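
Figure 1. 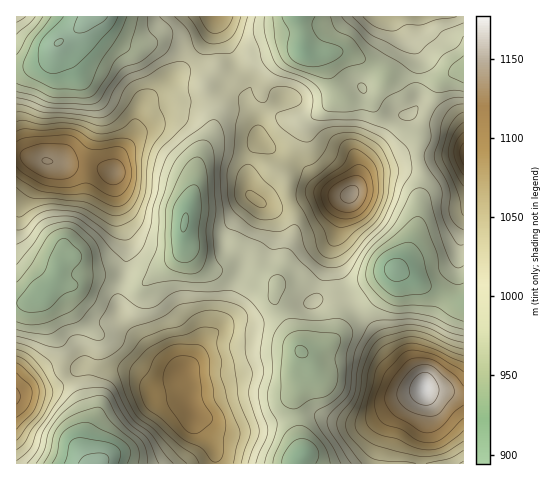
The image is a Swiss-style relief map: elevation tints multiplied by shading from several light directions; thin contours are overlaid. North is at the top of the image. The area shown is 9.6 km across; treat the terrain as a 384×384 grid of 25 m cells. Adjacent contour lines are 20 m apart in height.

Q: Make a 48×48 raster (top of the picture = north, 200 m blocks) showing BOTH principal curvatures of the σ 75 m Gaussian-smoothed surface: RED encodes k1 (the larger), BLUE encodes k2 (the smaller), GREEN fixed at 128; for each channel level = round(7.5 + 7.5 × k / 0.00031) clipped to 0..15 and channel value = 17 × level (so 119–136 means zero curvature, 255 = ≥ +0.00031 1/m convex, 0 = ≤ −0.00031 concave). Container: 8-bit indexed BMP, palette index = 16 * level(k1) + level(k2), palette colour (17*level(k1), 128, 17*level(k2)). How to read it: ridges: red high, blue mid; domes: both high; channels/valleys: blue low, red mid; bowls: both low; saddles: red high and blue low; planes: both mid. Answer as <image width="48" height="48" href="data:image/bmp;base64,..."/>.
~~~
<image width="48" height="48" href="data:image/bmp;base64,Qk02DQAAAAAAADYEAAAoAAAAMAAAADAAAAABAAgAAAAAAAAJAAATCwAAEwsAAAABAAAAAAAAAIAAABGAAAAigAAAM4AAAESAAABVgAAAZoAAAHeAAACIgAAAmYAAAKqAAAC7gAAAzIAAAN2AAADugAAA/4AAAACAEQARgBEAIoARADOAEQBEgBEAVYARAGaAEQB3gBEAiIARAJmAEQCqgBEAu4ARAMyAEQDdgBEA7oARAP+AEQAAgCIAEYAiACKAIgAzgCIARIAiAFWAIgBmgCIAd4AiAIiAIgCZgCIAqoAiALuAIgDMgCIA3YAiAO6AIgD/gCIAAIAzABGAMwAigDMAM4AzAESAMwBVgDMAZoAzAHeAMwCIgDMAmYAzAKqAMwC7gDMAzIAzAN2AMwDugDMA/4AzAACARAARgEQAIoBEADOARABEgEQAVYBEAGaARAB3gEQAiIBEAJmARACqgEQAu4BEAMyARADdgEQA7oBEAP+ARAAAgFUAEYBVACKAVQAzgFUARIBVAFWAVQBmgFUAd4BVAIiAVQCZgFUAqoBVALuAVQDMgFUA3YBVAO6AVQD/gFUAAIBmABGAZgAigGYAM4BmAESAZgBVgGYAZoBmAHeAZgCIgGYAmYBmAKqAZgC7gGYAzIBmAN2AZgDugGYA/4BmAACAdwARgHcAIoB3ADOAdwBEgHcAVYB3AGaAdwB3gHcAiIB3AJmAdwCqgHcAu4B3AMyAdwDdgHcA7oB3AP+AdwAAgIgAEYCIACKAiAAzgIgARICIAFWAiABmgIgAd4CIAIiAiACZgIgAqoCIALuAiADMgIgA3YCIAO6AiAD/gIgAAICZABGAmQAigJkAM4CZAESAmQBVgJkAZoCZAHeAmQCIgJkAmYCZAKqAmQC7gJkAzICZAN2AmQDugJkA/4CZAACAqgARgKoAIoCqADOAqgBEgKoAVYCqAGaAqgB3gKoAiICqAJmAqgCqgKoAu4CqAMyAqgDdgKoA7oCqAP+AqgAAgLsAEYC7ACKAuwAzgLsARIC7AFWAuwBmgLsAd4C7AIiAuwCZgLsAqoC7ALuAuwDMgLsA3YC7AO6AuwD/gLsAAIDMABGAzAAigMwAM4DMAESAzABVgMwAZoDMAHeAzACIgMwAmYDMAKqAzAC7gMwAzIDMAN2AzADugMwA/4DMAACA3QARgN0AIoDdADOA3QBEgN0AVYDdAGaA3QB3gN0AiIDdAJmA3QCqgN0Au4DdAMyA3QDdgN0A7oDdAP+A3QAAgO4AEYDuACKA7gAzgO4ARIDuAFWA7gBmgO4Ad4DuAIiA7gCZgO4AqoDuALuA7gDMgO4A3YDuAO6A7gD/gO4AAID/ABGA/wAigP8AM4D/AESA/wBVgP8AZoD/AHeA/wCIgP8AmYD/AKqA/wC7gP8AzID/AN2A/wDugP8A/4D/AKjIp6O0pnNTYjBQg4SDxMSWmJWU5/nayZd1hHNBMEBSkpGkp6jYt4WThJXGpqXFp7bZ2sWig4Jzc0JAUFBho7WVpZSi9fnIxqZ2hnZkUiAQUHKFpqfHpoaXtra4ysmmhdbGtnVBQWKVlYVjUmFggrSVp9n15banyMi3uKeDcnFgZIaXqLiop5d2hLfL3Muop8aikGEwQWOEprWio5V0g7a46fvZpqa3ydro6NWykqGhxdfn6trJuKd1dLjby8q4udXGt4RgYnNylKSxs9e51ubXyNnKyenXpqiopsPj8+LT9fb3+PjnyMi2pramtsiYptnc27aBgYSEgXChpcnt+ua3uNnq6MmndpeXdXOkw+P29fTm1tT217e3qKal1siGltvsyeXDooN2UkBymLj7+8enuNnXlISVhpaWZUNTYoO2pIKFk7L3+djIt8fq+aiWx/j86fT045OFY1CAt9n5ypaWprbWloWHhpSUZFR0c3OTYjAxQGLG6eno5/r+69fo9rb9+sLQ8dS2xbHAxejpqKanpbXXuJaGlqamhoSTg3V1ZEIwQXTFtae5x+r+/Pf51qfYtoBgs9jW9fXi1diohafJycnXlWRlhrjZuaaCcnZ2dGRQcafKycenp8n9/dfHtsqnoaCStdrI1eXk5smnhqi62+zqpoanppeouKdzgYaFhYaBgaS56reGqOb6/Mi118jFosS0pam6tZSVlpe3yMi6ysroyKeXhYWllZaFcWR1hqayo6Sm6KeV2fjm2bikpqfGpJOShaa4hWNUY3Smt7jLuqfWxpSDU4W3hoZ1MTJzg3JhlKam2snF6em2tpZ0hYelo5KkucmVYlJkhaW2lZSmprTW1dW3hITIl3WDUVN0g2FQcJGi1sm2yNm4p4Z0dnRzk5SnycbDpIaWtMWnh5aDYoTHt9j7tnSnt6S0k3V1hoZycaHA0rWluMmpt4VTdGJSZGWGhHO118e4tZKEdZaVZZa5qbrp5rbIx8TTw7Wot6aUpNXT08OjprWUspFhcmJjY1OFhXSXpqbZyZV0Y2SnqLaourm42Nm4hJKjxej72baltubEw7Nyc6KCoaJycnJzdGOFloOFpZfoyIWFhYSnuaemqKinp6WTYmOEp8nb2La3yNjWxYRSZJWEo7OikpNydHSEg0FTp7jWw2JSdpW2yLiWdYSzo4KThnN0hpampoaGxtbGlmRSZINxkbGyxLZzc4N1lmNhlKXU9ZRhgqTFx5aDgnKjxJWGllNDlZWEo5KS0dGSU0JSY3FgkqS26LiFpZNzl6WThZS2+LiFk8KydGKAsYKDtaaGlHRzloVysbO089KAQSEyY3N0qLjJ+beWlYNzhXNxpbe2xcWFpMKAMUFxw9SEpqiWp6iUdYODxtjX5sRiMSAxU2WFhqbX98eVhHKDhkExlMW0tNamt9VwUFNQovfIppiWlqdlY5S22vrY58VjMkJhcoR1ZIXn+Oa3hWFRYnBCg8PFx9inuNiRcHJghPjYdYNyc6SFkqWnuPn66deFY4KSkoN1c4fY9vXWdVIgEFF0dLTm1ca2tcZyYICRp/jVc4KThKWmkXJ1hdb25dS1hZKSkoKDg5bF4/nHY4FiIEGFlsb2tbXXx7hzYGCSp/jllJS2pra2cWCElLLh4dO2t8SykoFxcpXG6PrlcnKTYmGUp8fm1tXltZdzYGBxdcX0s4TI2ujHoXCEtNXm9/np2LSRkoFxgabb7fXzsmKDhqOzpqjo+Oa1hHNSUGBgZJXU1bj5/PnEsJBztvv9/v7ruZWBgYCBobXK2MTT46SWydWzlqn5+em4l4Z0cWBgdJe47P356rmRsMLU9/39/v792saigWBxgnOk07OTxcjI6daypbr5+PjHtaWkk4BwgZeo6frYl5aBgMT29vz7/f782rWScWFyYjFy48WGudrZ6sbBxNv9/Pqlc4R0k5KAgJfI5/jXdnRxUKLCs7fJ+fn456Sis7KRcWF01erp+vrp69XR5fn//+qUcoV1c4OAgKXa2efFcWFjhMORYICCwvT3+NbSxLOgkZOEx/36+/rp3MbB5djq+OWSY3SFVGJgcKK21uSygoW11ceUc3NRw/bp2baSk5Kg0uTU6/z5+urY2rfC1Mfp+PXEdGOFdmJgcJKEtta2uOnFpIZ0dHWG+PrJyLWRlJOgweT2/frH2djY69rDoqXI9/X0xJWXl3VwgIJ0p9nK2dimlYVzhLf3+vy4x8WShHRQUHLH+vjWtabJ7Ou2gmOTwuPm9+fGxse0oYKDprnb6ZeGhoWT1ff36dimlLGQcXNSYJHE9/fGg5W5utjWooGTxOe5t9e2xtjGo5KUtrbY2IRicWGRwcWmhbSjgLCyppeiobTE5vi3k6Onl5akoICEx/i2dKaXlqemhIOElaW1taGSg6PQoHBxcKCQYJTJ6cmUkKTH59qplXFjk4RxgICEpfbWhpeHhpinpZWElreVhLTYyerogUBQYJCSYpa4p9fIwdLn+ZWllDFAkXFAYKW4qMnqyJeFhaaVpKanpqiGZLfr+/z6w5FzdKbHo6SXZajatKHF1YCSk2JjglEwUpW5ysvZ5tW3p4VTU4eYh5eoteX4+/vn0sGzt9ralXKFhrTDYVCgoIGCc1N0hGNkc3GU2Mm21ej62qZ0hIWXl6fJ1+TU2MjDsbK2ycrIhEJjo6GwkHCQoZFxY1R1hoWVloS01IR0t8nY1rWlhWSFt7WlxbKggVBwgYWXqJaisWFikqXHuIRyobOBgpOVl5aFhpa3s2BQg6XDxKSjkmGSxIWV5bRxQCBggGFhgZCQooR2psfJuZV0tLiTcFBShoeFhYaXtYNhcHGkxqSx06SywoO3+IZyUEBzo2FgYHGilIao2MiXpra4ysWkYUBQkZWFlZaWt8alc3GUpIGy+NrYxKHFxnODlIGFp6aGU2O1ppbGx5eGh6iot7O2hoKBoYFzhISVtqbFx4VicWGW+uva2JKDlYWlxMG1uLbGk2S3ycjHdXOignGhoqfIp5OkpHJicUFjp6al1rRzhYW2+enp2YZzlYRycqHGxqSztJbY2bilcoLCgGCjpg=="/>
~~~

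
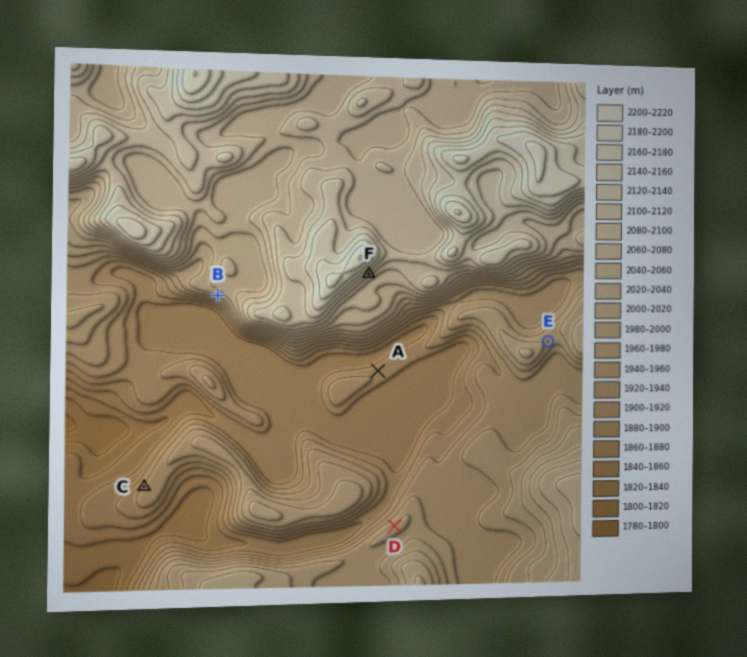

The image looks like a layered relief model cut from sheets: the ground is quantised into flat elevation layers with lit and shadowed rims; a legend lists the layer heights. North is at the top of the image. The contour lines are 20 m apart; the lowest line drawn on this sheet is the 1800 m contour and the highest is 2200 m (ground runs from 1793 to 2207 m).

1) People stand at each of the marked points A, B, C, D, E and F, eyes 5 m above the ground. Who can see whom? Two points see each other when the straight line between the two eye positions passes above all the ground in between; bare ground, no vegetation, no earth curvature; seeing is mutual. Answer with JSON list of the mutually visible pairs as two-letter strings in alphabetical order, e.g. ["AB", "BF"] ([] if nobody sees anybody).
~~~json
["AD", "BC", "BD", "DF", "EF"]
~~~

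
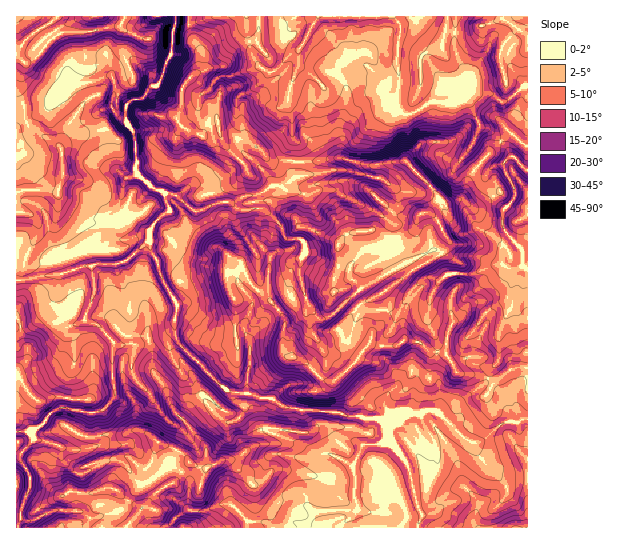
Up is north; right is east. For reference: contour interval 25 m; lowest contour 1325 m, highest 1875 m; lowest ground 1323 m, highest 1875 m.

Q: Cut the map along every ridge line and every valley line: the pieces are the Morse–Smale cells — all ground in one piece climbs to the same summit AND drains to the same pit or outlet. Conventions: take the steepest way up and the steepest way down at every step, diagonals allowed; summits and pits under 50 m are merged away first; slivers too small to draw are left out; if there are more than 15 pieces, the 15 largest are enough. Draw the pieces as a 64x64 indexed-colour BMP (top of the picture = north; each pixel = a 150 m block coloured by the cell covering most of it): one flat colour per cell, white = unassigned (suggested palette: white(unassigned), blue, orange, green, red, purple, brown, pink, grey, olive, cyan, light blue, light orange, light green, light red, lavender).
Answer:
<image width="64" height="64" href="data:image/bmp;base64,Qk12CAAAAAAAAHYAAAAoAAAAQAAAAEAAAAABAAQAAAAAAAAIAAATCwAAEwsAABAAAAAAAAAA////ALR3HwAOf/8ALKAsACgn1gC9Z5QAS1aMAMJ34wB/f38AIr28AM++FwDox64AeLv/AIrfmACWmP8A1bDFACIiIiIiIiIiIiIiIiIiIiIiIu7u7u7u7u53d3d3d3d3IiIiIiIiIiIiIiIiIiIiIiIiLu7u7u7u7ud3d3d3d3cCIiIiIiIiIiIiIiIiIiIiIiIiIiIu7u7ud3d3d3d3dwIiIiIiIiIiIiIiIiIiIiIiIiIiIu7u7u53d3d3d3d3ACIiIiIiIiIiIiIiIiIiIiIiIiIi7u7u7nd3d3d3d3cAIiIiIiIiIiIiIiIiIiIiIiIiIiLu7u7ud3d3d3d3dwAiIiIiIiIiIiIiIiIiIiIiIiIiIu7u7ud3d3d3d3d3AiIiIiIiIiIiIiIiIiIiIiIiIiIi7u7u53d3d3d3d3cCIiIiIiIiIiIiIkQiIiIiIiIiIiLu7u7nd3d3d3d3dyIiIiIiIiIiIiJERCIiIiIiIiIiIi7u7nd3d3d3d3d3IiIiIiIiIiIiRERCIiIiIiIiIiIiIi7nd3d3d3d3d3ciIiIiIiIiIiREREIiIiIiIiIiIiIiInd3d3d3ERd3dwACIiIiREREREREIiIiIiIiIiIiIiIid3d3d3EREXd3AAAiIiJEREREREIiIiIiIiIiIiIiIiJ3d3d3ERERERcAAAIiIEREREREQiIiIiIiIiIiIRERERERF3EREREREQAAAAAA3UREREREIiIiIiIhERERERERERERERERERERAN3d3d3dRERERERCIiIiEREREREREREREREREREREREN3d3d3d1ERERERERCEREREREREREREREREREREREREQ3d3d3d3UREREREREYRERERERERERERERERERERERER3d3d3d3dREREREREZmEREREREREREREREREREREREREN3d3d3d1EREREREZmYREREREREREREREREREREREREQ3d3d3d3UREREREZmZmERERERERERERERERERERERERDd3d3d3dREREREZmZmYREREREREREREREREREREREREN3d3d3d1EREREZmZmZhEREREREREREREREREREREREQ3d3d3d1ERERERmZmZhERERERERERERERERERERERERBN3d3d1ERERERGZmZmERERERERERERERERERERERERFETd1EREREREREZmZmYRERERERMREREREREREREREREURE3URERERERERmZmZhERERERMzERERERERERERERERRERERERERERERGZmZmERERERMzMxERERERERERERERFERERERERERERGZmZmYREREREzMzMxEREREREREREREUREREREREREREZmZmZhFmERETMzMzMRERERERERERERVVREREREREREZmZmZhEWYRERMzMzMzMRERERERERERFVVVVVRERERERmZmZmYWZmEREzMzMzMzMREREzMzEQAVVVVVVVVERERGZmZmZmZmYRETMzMzMzMzEREzMzMzAAVVVVVVVURERGZmZmZmZmZmERMzMzMzMzMzETMzMzMABVVVVVVVREREZmZmZmZmZmZmEzMzMzMzMzMzMzMzMwAFVVVVVVVVVURmZmZmZmZmZmwzM8wzMzzDMzMzMzMzMAVVVVVVVVVVVWZmZmZmZmZmzDzMzMzMzMzDMzMzMzMABVVVVVVVVVVVVmZmZmZmZmzMzMzMzMzMzMMzMzMzAAAFVVVVVVVVVVVVZmZmZmZmzMzMzMzMzADMzDMzMzAAAAVVVVVVVVVVVVVmiIhmzMzMzMzMzMwAAAzMwzMwAAAABVVVVVVVVVVVVWiIiIiIzMzMzMzMAAAADMzMMzAAAAAAAABVVVVVVVWIiIiIiIiIjMAAAAAAAADMzMMzMAAAAAAAAAVVVVVVWIiIiIiIiIiIgAAAAAAADMzMMzMzAAAAAAAABVVVVbuIiIiIiIiIiIiIzMwADMzMzMMzMzMAAAAAAAAFVVVbu4iIiIiIiIiIiIjMzMzMMzzMMzMzMzAAAAAAAAVVVVu7iIiIiIiIiIiZmTMzMzMzMzMzMzMzqgAAAAAABVVVu7uIiIiIiIiIiZmZMzMzMzMzMzMzMzOqoAAAAAAFVVW7u4iIiIiIiImZmZkzMzMzMzMzMzMzM6qqAKAAAAVVVbu7iIiIiYiZmZmZkzMzMzMzMzMzMzMzOqqqoAAAAFVVu7iIiIiZmJmZmZmTMzMzMzMzMzMzMzM6qqqgAAAAVVu7uIiIiZmZmZmZmZMzMzMzMzMzMzMzM6qqqqAAAAAFVbu4iIiImZmZmZmZkzMzMzMzMzqqMzMzqqqqoAAAAAVbu7uIiIiZmZmZmZmTMzMzMzMzOqqqqqqqqqqgAAAAVVu7u7iIiJmZmZmZmZMzMzMzMzM6qqqqr6///6AAAAC1u7u7u7iImZmZmZmZkzMzMzMzMzqqqqqv////8AAAALu7u7u7uIiJmZmZmZmZMzMzMzOqqqqqqq/////wAAAAC7u7u7u7iIiZmZmZAJkzMzMzOqqqqqqqr/////AAAAALu7u7u7uIiJmZmZAACTMzMzOqqqqqqqr/////8AAAAAC7u7u7u4iImZmZAAAAMzMzM6qqqqqqqv/////wAAAAALu7u7u7iIiZmZkAAAADMzMzqqqqqqqq//////AAAAALu7u7u7u4iZmZmQAAAAMzMzOqqqqqqqr/////8AAAAAAAu7u7u7iJmZmZAAAAADMzM6qqqqqqqv/////wAAAAAAAAu7u7sACZmZkAAAAAMzMzqqqqqqqq//////"/>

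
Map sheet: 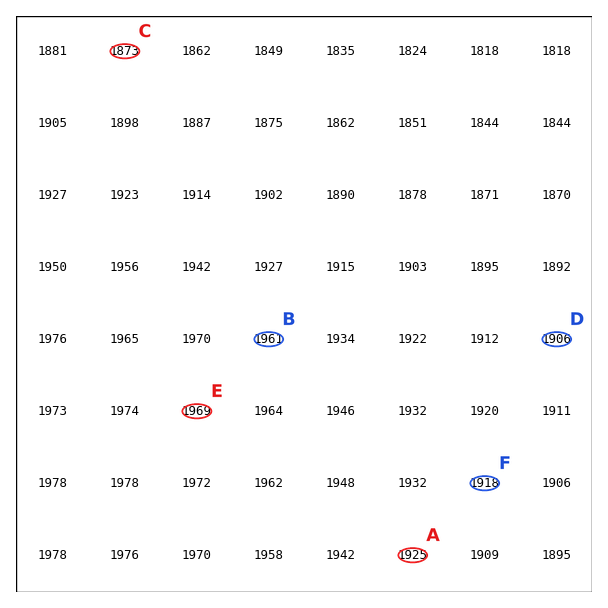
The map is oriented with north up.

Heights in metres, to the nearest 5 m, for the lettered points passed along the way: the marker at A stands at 1925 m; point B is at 1960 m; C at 1875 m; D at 1905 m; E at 1970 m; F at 1920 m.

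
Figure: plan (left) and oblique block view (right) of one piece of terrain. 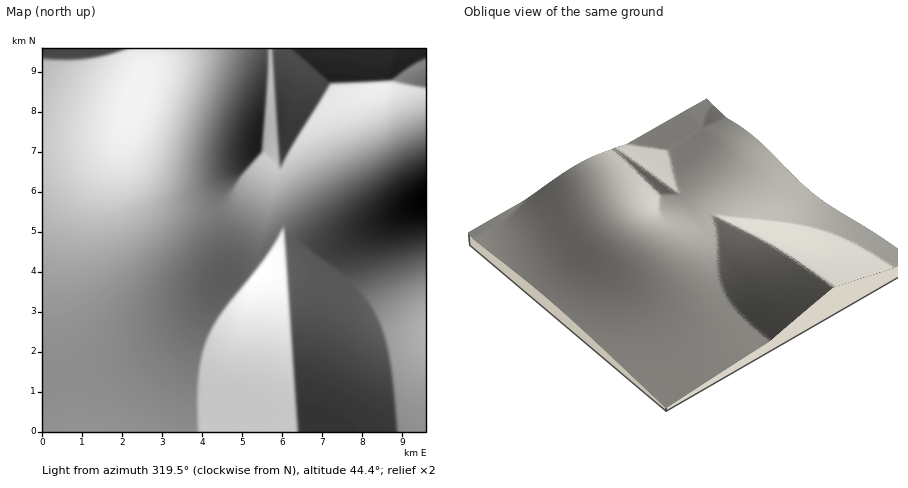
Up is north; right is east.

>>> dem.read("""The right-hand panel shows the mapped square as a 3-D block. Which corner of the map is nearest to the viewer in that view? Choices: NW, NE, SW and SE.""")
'SW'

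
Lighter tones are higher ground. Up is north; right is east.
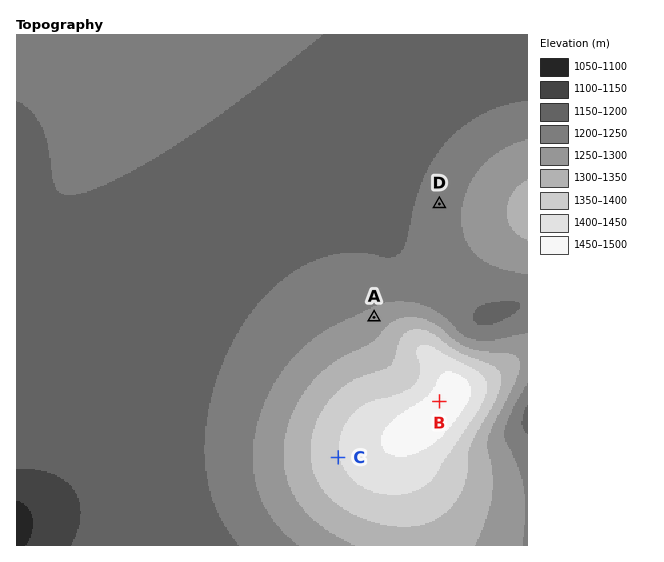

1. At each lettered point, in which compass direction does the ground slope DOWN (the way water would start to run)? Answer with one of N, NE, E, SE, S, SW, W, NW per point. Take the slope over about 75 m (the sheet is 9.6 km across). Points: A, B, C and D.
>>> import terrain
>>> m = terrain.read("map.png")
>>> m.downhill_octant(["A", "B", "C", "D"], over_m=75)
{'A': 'NW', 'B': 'NW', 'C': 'W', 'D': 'W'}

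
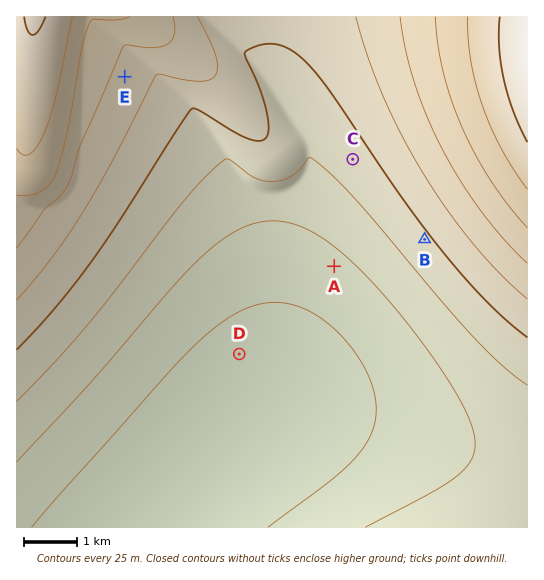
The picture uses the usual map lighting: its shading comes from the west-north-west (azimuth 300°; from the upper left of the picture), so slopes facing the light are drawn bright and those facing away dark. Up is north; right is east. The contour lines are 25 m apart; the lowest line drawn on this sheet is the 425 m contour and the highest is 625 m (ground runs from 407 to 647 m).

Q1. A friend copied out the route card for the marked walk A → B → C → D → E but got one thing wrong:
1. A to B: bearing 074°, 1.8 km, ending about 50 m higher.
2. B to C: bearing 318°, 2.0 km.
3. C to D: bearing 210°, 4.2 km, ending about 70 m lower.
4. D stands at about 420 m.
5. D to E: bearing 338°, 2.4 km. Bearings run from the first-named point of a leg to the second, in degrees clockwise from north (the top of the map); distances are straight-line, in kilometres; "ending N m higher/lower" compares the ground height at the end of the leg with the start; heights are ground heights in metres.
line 5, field distance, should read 5.6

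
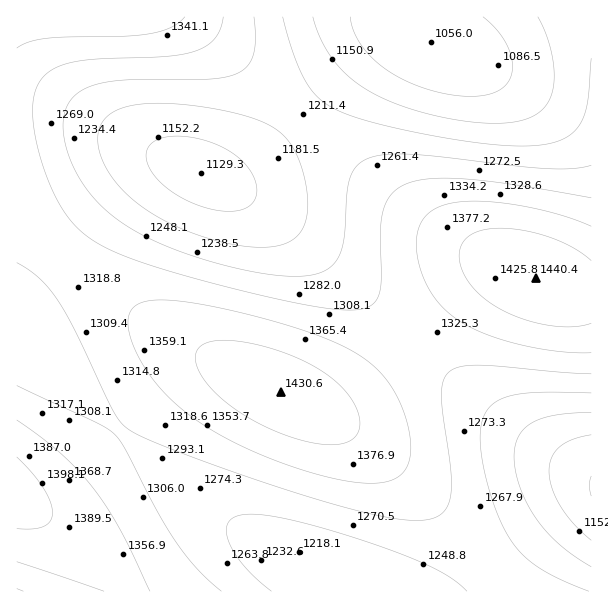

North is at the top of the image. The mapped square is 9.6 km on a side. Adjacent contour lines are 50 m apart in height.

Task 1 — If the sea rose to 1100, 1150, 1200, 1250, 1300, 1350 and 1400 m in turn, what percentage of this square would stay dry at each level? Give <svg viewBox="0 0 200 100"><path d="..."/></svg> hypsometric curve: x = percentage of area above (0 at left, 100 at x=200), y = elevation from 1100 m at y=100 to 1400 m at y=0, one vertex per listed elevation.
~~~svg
<svg viewBox="0 0 200 100"><path d="M194 100l-12-17-21-16-32-17-41-17-46-16-28-17"/></svg>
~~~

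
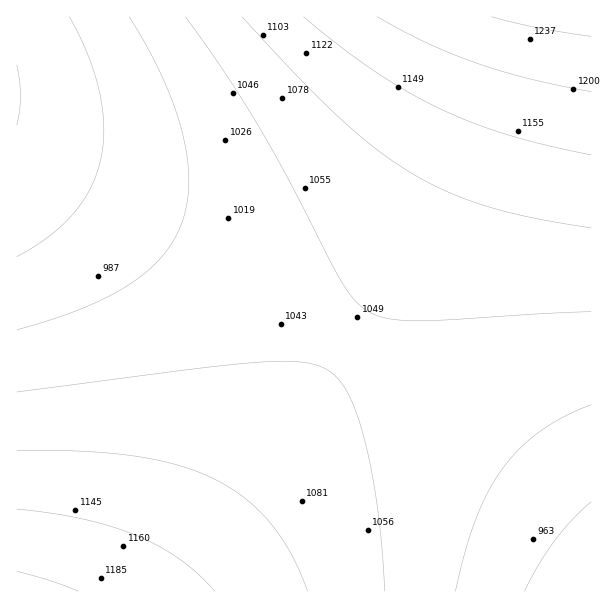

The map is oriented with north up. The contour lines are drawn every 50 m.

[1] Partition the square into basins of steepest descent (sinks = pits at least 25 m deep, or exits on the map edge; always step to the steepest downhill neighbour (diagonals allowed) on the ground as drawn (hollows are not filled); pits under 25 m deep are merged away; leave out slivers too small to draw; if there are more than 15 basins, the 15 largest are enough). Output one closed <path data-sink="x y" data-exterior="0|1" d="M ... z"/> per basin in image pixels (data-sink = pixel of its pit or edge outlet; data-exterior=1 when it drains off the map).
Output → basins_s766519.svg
<path data-sink="17 95" data-exterior="1" d="M500 16l-484 1 1 575 148 0 10-10 117-156 52-78 50-81 24-43 44-92 30-82z"/><path data-sink="591 591" data-exterior="1" d="M591 16l-91 1-20 69-18 46-18 41-50 94-50 81-52 78-74 101-51 65 425-1z"/>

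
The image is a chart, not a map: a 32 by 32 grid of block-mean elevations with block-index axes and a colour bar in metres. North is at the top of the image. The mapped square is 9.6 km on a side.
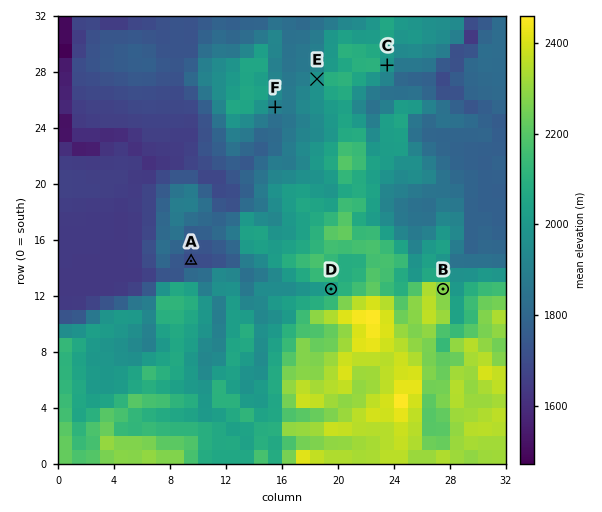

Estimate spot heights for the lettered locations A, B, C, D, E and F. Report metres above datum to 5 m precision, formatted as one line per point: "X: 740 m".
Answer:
A: 1705 m
B: 2275 m
C: 1975 m
D: 2025 m
E: 1980 m
F: 1895 m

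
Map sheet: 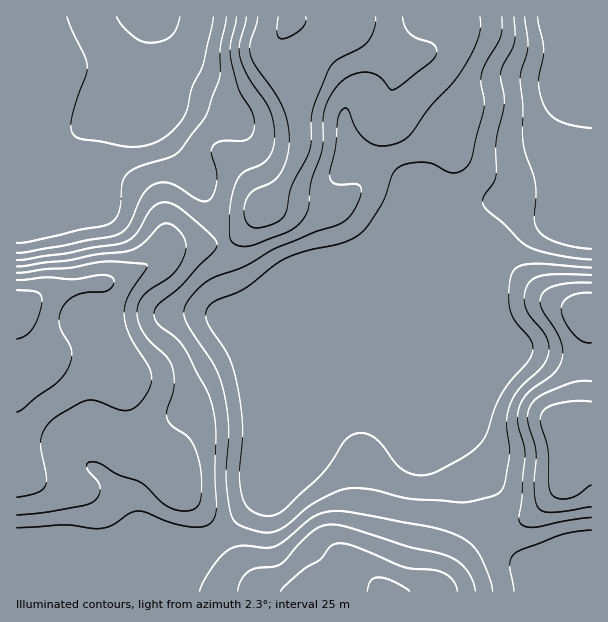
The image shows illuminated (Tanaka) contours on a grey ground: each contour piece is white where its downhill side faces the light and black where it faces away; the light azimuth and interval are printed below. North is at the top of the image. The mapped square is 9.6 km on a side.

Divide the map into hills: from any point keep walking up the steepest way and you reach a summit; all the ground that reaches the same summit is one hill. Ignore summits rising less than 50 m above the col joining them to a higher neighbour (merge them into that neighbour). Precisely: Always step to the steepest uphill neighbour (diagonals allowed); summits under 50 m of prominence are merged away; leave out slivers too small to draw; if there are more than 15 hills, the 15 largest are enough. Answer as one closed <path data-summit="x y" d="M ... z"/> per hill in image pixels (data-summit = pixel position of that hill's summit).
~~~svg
<path data-summit="17 309" d="M150 16l-134 1 1 575 160 0 4-14 12-18 17-19 20-13 35-37 87-213 6-9-2-3-9 6-63 24-26 12-6 2-2-2-14-24-16-56-21-48-23-27-24-34-5-4-10-1-10-10-5-9z"/><path data-summit="291 20" d="M591 16l-439 0-30 79 5 9 10 10 10 1 5 4 24 34 23 27 21 48 16 56 14 24 4 2 99-40 28-23 19-19 4-12 9-11 49 1 21-4 24 0 18 4 36 4 29-12 2-3z"/><path data-summit="386 591" d="M399 229l-18 18-7 5-19 20-90 219-35 37-20 13-17 19-12 18-2 14 413-1-1-39-30 0-34 13-21-13-13-15-9-24-8-37-28-48-45-111 0-72z"/><path data-summit="572 447" d="M591 199l-13 12-20 7-25 6-12 6-25 25-13 17-49-8-17-10-15-15 1 78 3 9 42 102 28 48 8 37 9 24 13 15 21 13 34-13 31-1z"/>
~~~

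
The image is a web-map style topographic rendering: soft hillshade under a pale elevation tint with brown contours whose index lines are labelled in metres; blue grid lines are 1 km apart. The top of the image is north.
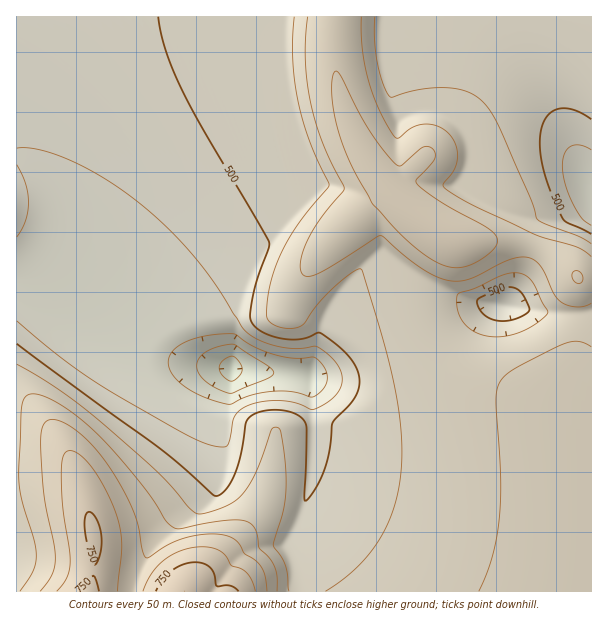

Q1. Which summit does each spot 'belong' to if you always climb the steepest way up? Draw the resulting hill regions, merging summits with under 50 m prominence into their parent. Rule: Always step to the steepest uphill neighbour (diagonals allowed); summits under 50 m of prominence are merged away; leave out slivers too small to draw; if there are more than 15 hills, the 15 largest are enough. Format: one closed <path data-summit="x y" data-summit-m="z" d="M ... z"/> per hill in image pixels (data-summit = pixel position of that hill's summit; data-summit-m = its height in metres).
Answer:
<path data-summit="449 237" data-summit-m="693" d="M555 16l-539 1 0 139 11 6 13 12 10 17 10 28 6 53 2 10 11 20 14 14 35 24 18 10 25 10 65 10 74 7 3 25-1 72-6 30-16 33 8 26 4 29 290-1 0-405-22-43-14-38-4-25 0-38z"/><path data-summit="89 591" data-summit-m="760" d="M27 280l-11 1 0 310 116 1 10-29 15-24 15-18 36-33 14-21 1-24-9-26 0-6 6-19 12-23-47-7-39-12-92-61z"/><path data-summit="185 591" data-summit-m="800" d="M234 368l-2 1-12 23-6 19 0 6 9 26-1 24-14 21-23 20-28 31-15 24-9 25 1 4 167-1-3-28-8-26 11-19 11-44 1-72-3-25z"/>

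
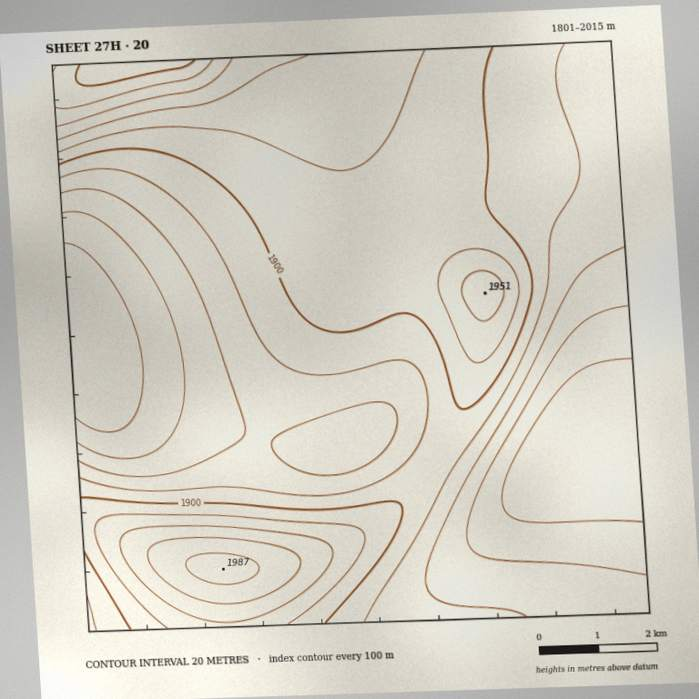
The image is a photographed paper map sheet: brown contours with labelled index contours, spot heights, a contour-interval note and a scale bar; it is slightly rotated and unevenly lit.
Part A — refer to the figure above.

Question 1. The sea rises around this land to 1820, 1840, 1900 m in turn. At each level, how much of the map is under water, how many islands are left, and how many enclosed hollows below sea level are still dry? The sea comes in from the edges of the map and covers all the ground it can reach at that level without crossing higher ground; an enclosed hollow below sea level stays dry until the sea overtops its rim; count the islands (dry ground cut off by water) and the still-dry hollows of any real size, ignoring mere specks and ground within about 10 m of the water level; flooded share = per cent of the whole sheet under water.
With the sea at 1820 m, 9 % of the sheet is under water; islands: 0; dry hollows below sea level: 0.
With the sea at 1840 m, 17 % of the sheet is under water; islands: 0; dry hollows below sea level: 0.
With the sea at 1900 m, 61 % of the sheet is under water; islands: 0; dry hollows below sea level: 0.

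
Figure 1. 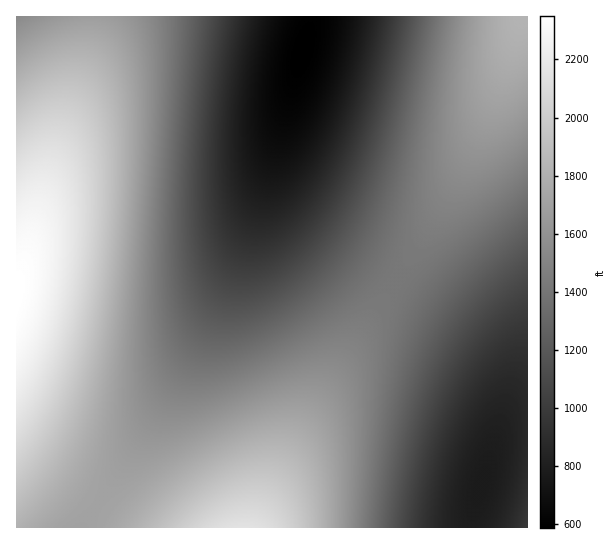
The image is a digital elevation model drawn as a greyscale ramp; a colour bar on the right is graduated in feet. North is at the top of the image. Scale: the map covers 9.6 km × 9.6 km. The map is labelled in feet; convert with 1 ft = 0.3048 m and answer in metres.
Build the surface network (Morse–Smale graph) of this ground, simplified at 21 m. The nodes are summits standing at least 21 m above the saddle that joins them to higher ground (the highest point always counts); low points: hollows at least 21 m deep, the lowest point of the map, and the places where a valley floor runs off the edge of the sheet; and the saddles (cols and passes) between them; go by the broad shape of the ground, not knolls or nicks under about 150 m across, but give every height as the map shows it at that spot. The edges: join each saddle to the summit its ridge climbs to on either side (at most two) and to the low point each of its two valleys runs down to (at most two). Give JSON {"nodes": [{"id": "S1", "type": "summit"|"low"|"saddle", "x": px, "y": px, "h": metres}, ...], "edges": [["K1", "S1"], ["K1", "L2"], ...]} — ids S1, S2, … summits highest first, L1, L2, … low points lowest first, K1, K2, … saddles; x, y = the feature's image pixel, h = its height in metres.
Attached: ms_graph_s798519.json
{"nodes": [
{"id": "S1", "type": "summit", "x": 18, "y": 293, "h": 716},
{"id": "S2", "type": "summit", "x": 243, "y": 527, "h": 656},
{"id": "S3", "type": "summit", "x": 525, "y": 17, "h": 558},
{"id": "S4", "type": "summit", "x": 527, "y": 527, "h": 302},
{"id": "L1", "type": "low", "x": 303, "y": 50, "h": 179},
{"id": "L2", "type": "low", "x": 481, "y": 486, "h": 236},
{"id": "L3", "type": "low", "x": 17, "y": 17, "h": 470},
{"id": "K1", "type": "saddle", "x": 97, "y": 505, "h": 521},
{"id": "K2", "type": "saddle", "x": 91, "y": 17, "h": 513},
{"id": "K3", "type": "saddle", "x": 397, "y": 279, "h": 432},
{"id": "K4", "type": "saddle", "x": 527, "y": 425, "h": 264}],
"edges": [["K1", "S1"], ["K1", "S2"], ["K1", "L1"], ["K2", "S1"], ["K2", "L1"], ["K2", "L3"], ["K3", "S2"], ["K3", "S3"], ["K3", "L1"], ["K3", "L2"], ["K4", "S3"], ["K4", "S4"], ["K4", "L2"]]}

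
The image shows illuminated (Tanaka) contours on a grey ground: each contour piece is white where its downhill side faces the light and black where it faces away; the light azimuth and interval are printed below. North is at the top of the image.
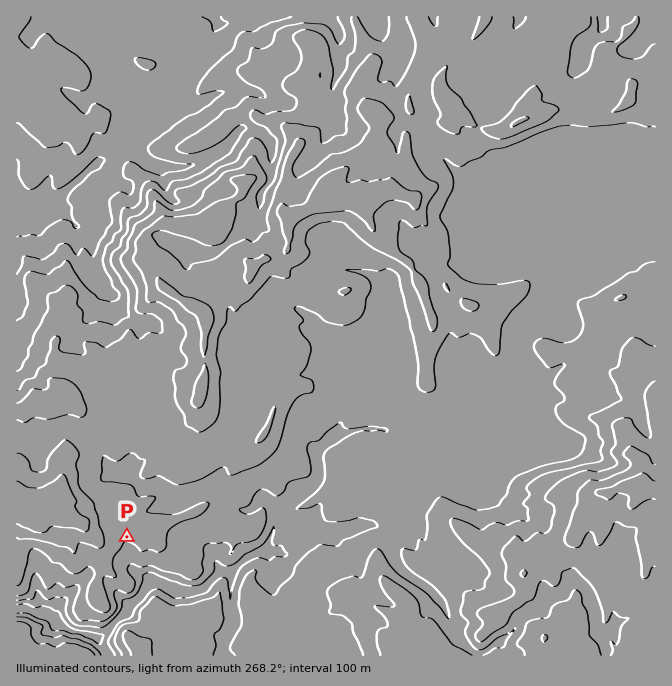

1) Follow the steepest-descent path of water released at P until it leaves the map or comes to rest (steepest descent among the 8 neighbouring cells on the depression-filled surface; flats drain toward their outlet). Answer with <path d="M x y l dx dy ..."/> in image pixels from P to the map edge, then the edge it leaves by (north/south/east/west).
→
<path d="M127 537l0 8 1 2 0 10 2 1 0 7 2 3 5 6 3 1 4 0 3 3 2 0 0 10-39 39 0 1-8 9-15 0-7-5-6 0-2-2-4 0-3-3-8 0-9-9-11-3-5-5-4-2-11 0"/>
exit: west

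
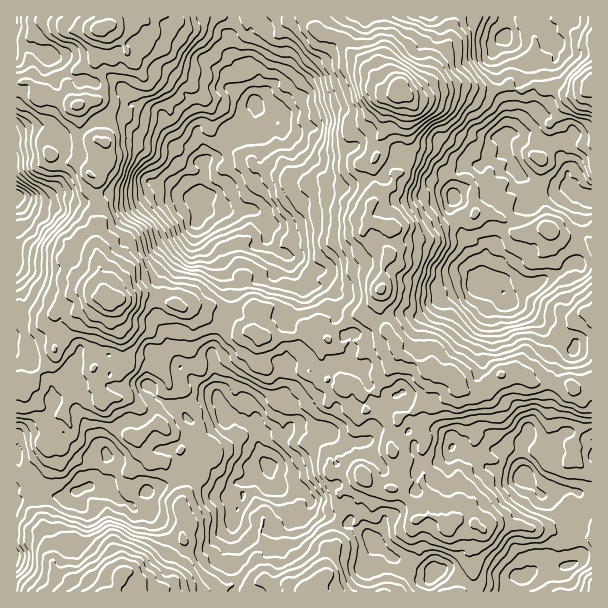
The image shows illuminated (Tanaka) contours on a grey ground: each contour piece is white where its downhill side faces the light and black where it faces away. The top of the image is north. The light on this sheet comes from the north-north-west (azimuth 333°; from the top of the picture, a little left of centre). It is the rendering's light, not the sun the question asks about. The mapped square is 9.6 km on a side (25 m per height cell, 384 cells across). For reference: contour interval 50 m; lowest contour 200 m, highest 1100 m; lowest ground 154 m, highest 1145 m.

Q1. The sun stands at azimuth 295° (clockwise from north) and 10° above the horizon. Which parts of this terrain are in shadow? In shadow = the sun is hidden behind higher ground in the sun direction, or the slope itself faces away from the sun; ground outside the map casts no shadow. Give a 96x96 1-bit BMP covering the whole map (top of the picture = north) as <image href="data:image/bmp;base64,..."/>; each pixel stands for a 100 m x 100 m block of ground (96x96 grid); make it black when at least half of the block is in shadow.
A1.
<image width="96" height="96" href="data:image/bmp;base64,Qk2+BAAAAAAAAD4AAAAoAAAAYAAAAGAAAAABAAEAAAAAAIAEAAATCwAAEwsAAAIAAAAAAAAA////AAAAAAAAAAZ/wAAf4GAH/AAAAHc/AAAf8HwH/wAAADefAAAP8D4H//gAAB+HgAAH8D8H//wAAA+HwAAH+D8H//wAAAeH8AAH+B8P//4AAAMH8AAD+A4H//4AAAAP+AAD+Dx3//wAAAAP/AAD8Djz//gAAAAP/AAA8BDj/+AAAAAH/AAAYBhD8/AAAAAH/CgCTBBg4SAAAAAH/DADDAAA4AgAAAAP/CABDAAAIAAAAAAP/ACABQAF+AAAAAAP/gAAAQAF/wAD8AwH/gAAAeAA/gAB/gwD//EAEOAF/gAB/wwB//AAOAAB/gAB/wBg//AAOEAQ/gAA/wNwf/AAEGAM/AEA/wBgf/AAAGfk/AMH/4AMP+AAAe/weAMG/4cMP8AAAc/n+AMA/4fgL4AAAA/n/+MA/wN8B4AAAAf3//MAfgJ84QAAAcf///uAfEB58AQAcO////nAcfxx+QQAcMf///HwY/4T+QYAMAf//+MsQ//D+AAMAAN//9M+Af/j8AAIAAA//8E+AD//9gAABwAN/8MeAB+3/hwAB4A488ccAH+3/DwAA4A4cYMNAn//+DwAA4A4IAADxz//+DgAAQAYAwAD4x//+DAAAAAAAQAB8B//+DwIAAAAAQAB8B//+P4AAACAAhgB8D//8P4CAAHAAhgB8H//4DwOAICCABgAYH//wAAEAMA/gAgAAP//wAAAAeH/wAAAAH//4AAAAf//4AAAAP//4GAAAf//+AAAAP/v8HAAB////AAAAP/H4DAAB////AAAAH+DAAAAB////AAAAD/DAAAAB////gAAAD/BAAAAB////wAAAD/gAYAAA////wAAAB/gAeAAA////4AAAB/8ACAAA///+4AAAB//AAAAA///8DwAAA//gAAAA///8DwAAZ//gAAAAf//4BwAAZ//gYAAAP//wD4AAJ//8cAAIf//wHwAAB//+IAAIf//wHwAA////4AAAP//wDgAAf///+AAAP//4DgAAf///+AAAP//+AAAAf///8AACP///AcAAf///4AAD////n8AAf///wAAB/////8AA////gAAA/////8AB////gAAAP////8DA////gAAAP////8HA////AAACP////8DAf///AAAHn////8AAP///AAADz////8AAP///AAADz////4AAf///AAAB7////wAAf///+AAB7////wBAP////gAh3////gAAP////wAAH////gAGP////4AAn////wAH/////4ABn///xgAP/////4AAD///wMAP/////4AAf///gAAG/////4AAP///gAAA/////4AAH//9oAAAeP///4AAH//wAAAQeP///wAAH//gAAAAcP///wAAHP/gAAAA4////gAAGP/wAAABo////gAAAH/4AAAAA///+AAAAD/4AAAAB///8AAAeD/4AAEAf///4AAAeD/8AAAgf///ggAAAD/8QAAA///+AAAAAA/8QAAA/n/+AAAAAA/4QAAAPPf8AAAAAB/wAAAAEvP4AAAAAA3gAA="/>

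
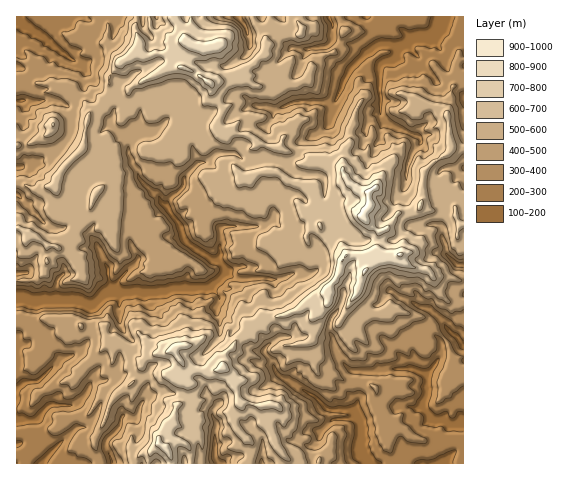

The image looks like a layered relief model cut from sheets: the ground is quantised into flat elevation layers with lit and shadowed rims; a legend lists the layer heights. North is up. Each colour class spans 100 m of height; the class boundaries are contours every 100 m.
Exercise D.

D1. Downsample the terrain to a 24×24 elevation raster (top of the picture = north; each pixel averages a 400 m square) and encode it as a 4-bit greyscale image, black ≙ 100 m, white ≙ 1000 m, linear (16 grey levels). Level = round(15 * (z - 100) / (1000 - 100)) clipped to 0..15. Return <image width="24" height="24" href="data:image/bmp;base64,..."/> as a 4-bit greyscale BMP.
<image width="24" height="24" href="data:image/bmp;base64,Qk2WAQAAAAAAAHYAAAAoAAAAGAAAABgAAAABAAQAAAAAACABAAATCwAAEwsAABAAAAAAAAAAAAAAABEREQAiIiIAMzMzAERERABVVVUAZmZmAHd3dwCIiIgAmZmZAKqqqgC7u7sAzMzMAN3d3QDu7u4A////ACI0RYq5VneGZBIyIiM0VHqpV4h1RBRDMiJEZVipaZmWMiQyETMzV2eZiZmEMzUyMyNVVoi6q5ZEZURCNDQ1Z4m6unVnZFQzJDRVZ4m7mYZ4dnVEMkVmZXZ4Z5mZiHZlMyIiIjNUNXiauZdkVjQ1ISIiE1VourdnhldXM0ZlMkZnjMu6lYiHRlZSJGd4i7zKZod3d2Y0VGZ4mbuoaGZ4h2Q2Znd5mtuZiFiIh2NGeIeJmtyJh1aHh1ZleJiIm6p4dlV4d2d2Z3iImYeGh2h4dmeHiIiGV2VUaEd3d3d3iHZmRWNWdzRWd3d4mHZUM2NnZUVUaJmKuYh3UkJERDQzWqq7qIh2UyIiMzIkVqm8ymhlRCERExIzRYiql1d4RDIiEg=="/>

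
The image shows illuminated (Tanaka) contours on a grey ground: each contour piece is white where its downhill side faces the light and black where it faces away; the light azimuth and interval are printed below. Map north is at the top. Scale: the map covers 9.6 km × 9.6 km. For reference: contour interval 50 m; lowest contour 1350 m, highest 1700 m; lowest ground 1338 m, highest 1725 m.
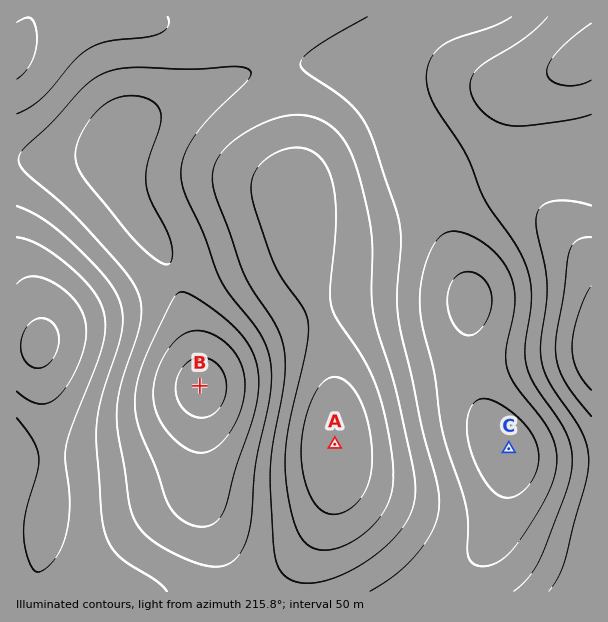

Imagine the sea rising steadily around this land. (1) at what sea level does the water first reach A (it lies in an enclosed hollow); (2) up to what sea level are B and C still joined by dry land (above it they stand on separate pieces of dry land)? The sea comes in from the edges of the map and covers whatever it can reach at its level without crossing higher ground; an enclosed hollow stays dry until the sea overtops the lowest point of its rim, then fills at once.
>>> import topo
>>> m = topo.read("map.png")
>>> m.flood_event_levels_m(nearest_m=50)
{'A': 1500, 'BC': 1550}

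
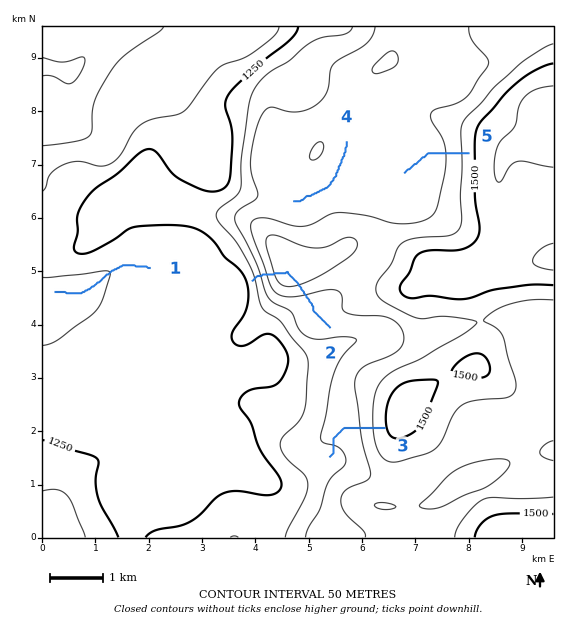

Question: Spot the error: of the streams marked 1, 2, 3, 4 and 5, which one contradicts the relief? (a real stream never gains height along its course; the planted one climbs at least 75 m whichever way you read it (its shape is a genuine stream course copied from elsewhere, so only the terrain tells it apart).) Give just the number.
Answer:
2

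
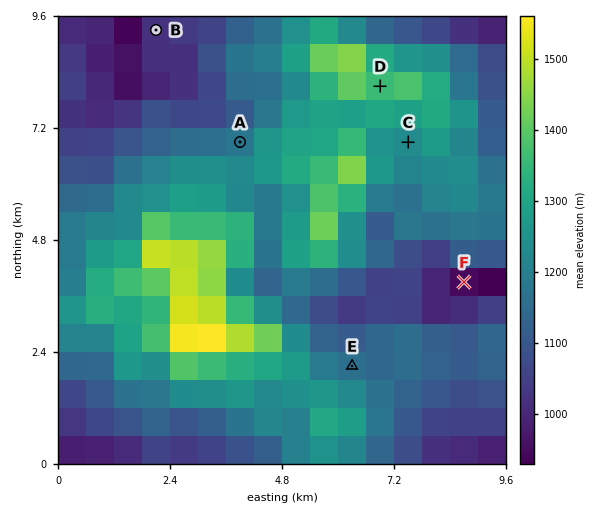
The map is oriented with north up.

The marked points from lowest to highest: F B E A C D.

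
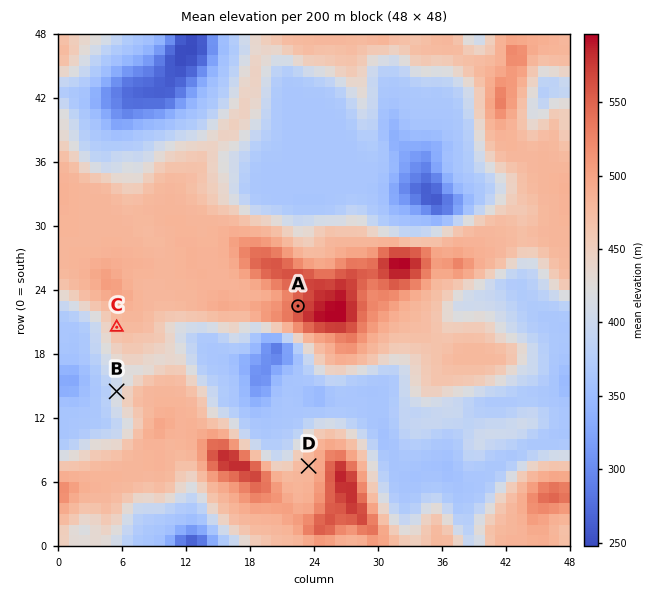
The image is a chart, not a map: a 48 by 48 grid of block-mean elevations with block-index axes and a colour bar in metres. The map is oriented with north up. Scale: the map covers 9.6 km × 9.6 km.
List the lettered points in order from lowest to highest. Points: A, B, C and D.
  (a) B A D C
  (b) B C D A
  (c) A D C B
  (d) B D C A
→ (b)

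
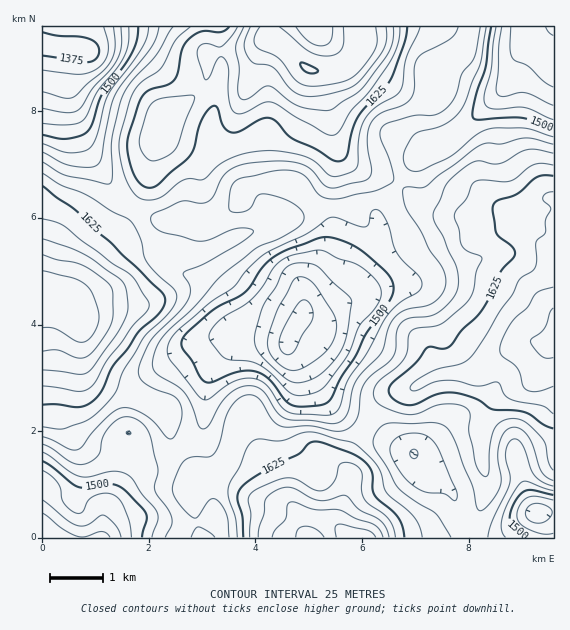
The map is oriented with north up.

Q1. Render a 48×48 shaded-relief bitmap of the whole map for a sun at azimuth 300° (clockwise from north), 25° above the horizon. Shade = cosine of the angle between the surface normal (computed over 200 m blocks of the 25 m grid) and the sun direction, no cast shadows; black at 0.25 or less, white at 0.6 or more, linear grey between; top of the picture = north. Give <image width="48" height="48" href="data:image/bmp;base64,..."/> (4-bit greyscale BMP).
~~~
<image width="48" height="48" href="data:image/bmp;base64,Qk32BAAAAAAAAHYAAAAoAAAAMAAAADAAAAABAAQAAAAAAIAEAAATCwAAEwsAABAAAAAAAAAAAAAAABEREQAiIiIAMzMzAERERABVVVUAZmZmAHd3dwCIiIgAmZmZAKqqqgC7u7sAzMzMAN3d3QDu7u4A////AId1Roq8ypmYi93Kh2eaqYUzVmZ4ZEV4iYh2Romru5l3m9y6mHiZiIZEVmZ4dCJGmoiGRomZqphmi8u6mImZd3dmZ3d5hSAUeJmGRXmZmZhmi8u6qIiqdmZnd4eJliACRZmGRGiZmql2i8u7qHiqhURWeIiJlzETRZmGVFeJqqmHiru7qYialkNFeImZl0NGd4h2VWd4mZmIiaqZmYiZl0RFeJmalkRpqoh2VWd4mYiImZmZmYiJh1VVeJmaljR6u3d1RWeJmHeJqZmZmqmIh2VVaJmaliN6qmdlQ1eJqGZ5qoiIm7qZmGVUVoiZljNpmGZlQjV5l2Vpupd3mrqrunZVVWeJl0NYiGZlQyRnh1Vpu5dleaqry4dmRFZ4mGRXiGZlQ0Vnh2VpzLhUWKq8zKh3U0VniHZmZ2ZlQ0Z3iHVpzLlkWJq83LqZdERWZ4iGVWZmQjVnd3ZovMp1WKvN7cy7l2ZnZniYdmZlMiNFZ3Znm7p2aavN7tzMupiIh3iZh2ZlMRIjRmZneJh2eaq97tzMupmZmIiIh2d2MRERJFZnd3dVeZqs3dzMupmampmIh2d2QhEQETRnd3ZEaJmr3dzLupmaqqqYiHd2QyIRAAI1ZmZDV5mazd3cupmqqqupmHeHVDMyEAATRWVTRomau87turuqqqupmWeHZURVMhERJERERXmZmb3tury6q6qqqneHZVRWZDMyIzMzRGiYiJvLqqvLqqqqqneHdmVWZmVURDMjNGiYd4mqmZq7qqqqmYiId3ZmZmZlVEMiNGiId4mZiJqqqqqpmYiIdndmZmZlVDMhJFeHd4iIiImpmaqqqoiId3dmd3d2ZUMhEkV3d4iIiImYiJmZmoiHd3dmeIiIhlQyEiRnd3iIiJmZh4iJmYh3d3dmeIiJmXZlMzNWd3eIiZmZiIiIiIh3d3dmZ3d4mZmHZURWd3eIiZmZiZmIiIh3d3h2VWZmaJmZh2ZmdmeJmaqZiZmIiHd3d3iGVFZlVniYh3dmZWaJmaqpmZqpiHeIh4mXVEZlRXiIeIh1RVV4iaupmZm7mXeJiZqoVEVlNFZmd4mFRFVniau6mZmrqneJmruoZEVmQ0VVVniGREVWebzLmJmqqniJq8yodURWVERVVWeGQ0VVaKvMuZqqmYiavNy5dlRWdlVmZmd2Q0VlVnm8uZqqmZmazd3KhlRXd2Znd3d2MjVmVVaKupmpmZmrze3Ll1RXh2VniHd1MRRWVVRXq6qZiJmr3u3cqGRGiGRXh3dlMQJFVmQ0aaqZiIis7+3cuYZVinRGd2ZVMhI0RnZCNpqoiIic7/7cuph1ipVGh2VEMhIzRXdTE2mYh4ib7//suqmHeqdXmHVEMQIzRXdjEUeId4iaz//9uqmXerhnmYdmQQAiNWdkICaHd5mJvv/+y7qXebl3mYiJhBABNWdlIBV3d4iInP/+3MuYirl3iHiaqEAAJGZlIAR3d3d3it7t3dy5nNyYdmirqGMAFGZ2IANnd3Zmec3czMy6rf2odmi7qGQQJFZmMAJoiA=="/>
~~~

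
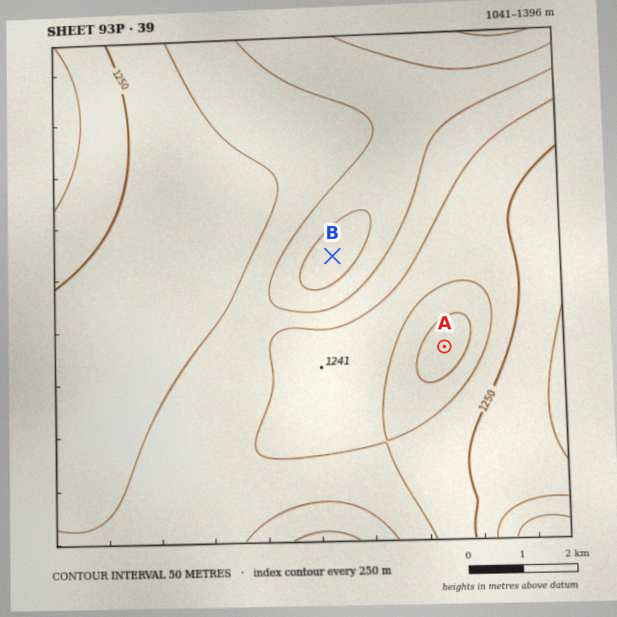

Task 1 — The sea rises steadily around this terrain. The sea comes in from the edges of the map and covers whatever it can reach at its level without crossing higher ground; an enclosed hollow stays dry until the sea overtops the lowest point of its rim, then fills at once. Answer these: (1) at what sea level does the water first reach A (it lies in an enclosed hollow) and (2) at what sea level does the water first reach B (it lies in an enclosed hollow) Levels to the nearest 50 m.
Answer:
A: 1200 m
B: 1150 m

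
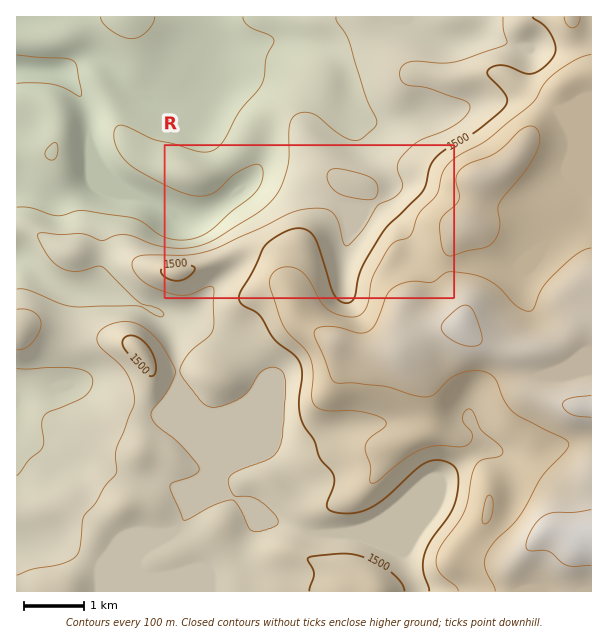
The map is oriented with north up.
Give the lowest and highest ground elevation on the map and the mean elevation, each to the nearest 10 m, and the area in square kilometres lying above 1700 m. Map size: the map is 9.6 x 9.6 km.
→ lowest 1050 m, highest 1860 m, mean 1450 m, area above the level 12.8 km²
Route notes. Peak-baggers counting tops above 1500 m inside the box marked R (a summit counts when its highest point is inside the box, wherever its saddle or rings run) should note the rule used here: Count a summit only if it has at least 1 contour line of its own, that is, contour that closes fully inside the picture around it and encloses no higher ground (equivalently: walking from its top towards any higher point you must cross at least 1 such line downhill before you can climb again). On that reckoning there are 1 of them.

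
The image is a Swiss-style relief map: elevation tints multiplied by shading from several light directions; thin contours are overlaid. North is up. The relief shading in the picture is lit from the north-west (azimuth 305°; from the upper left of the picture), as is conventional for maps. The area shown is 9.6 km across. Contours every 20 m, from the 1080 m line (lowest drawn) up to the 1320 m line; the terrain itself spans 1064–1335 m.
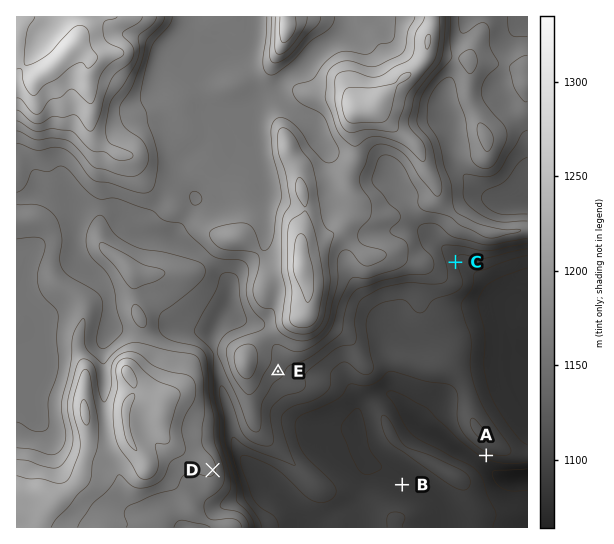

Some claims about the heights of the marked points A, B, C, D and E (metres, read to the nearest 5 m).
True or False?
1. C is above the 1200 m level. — False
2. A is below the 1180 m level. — True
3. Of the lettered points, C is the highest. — False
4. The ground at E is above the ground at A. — True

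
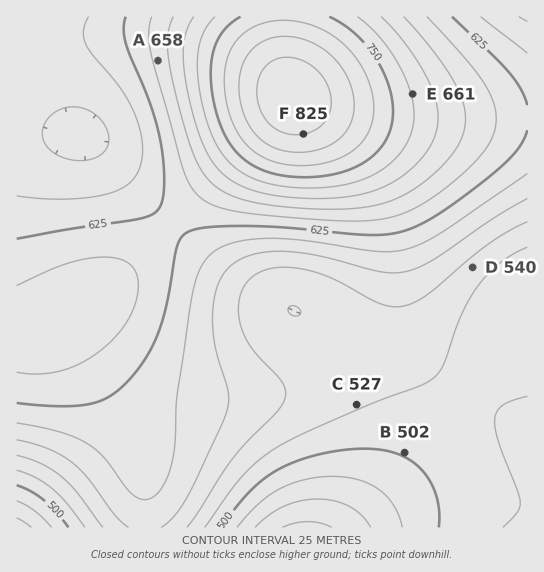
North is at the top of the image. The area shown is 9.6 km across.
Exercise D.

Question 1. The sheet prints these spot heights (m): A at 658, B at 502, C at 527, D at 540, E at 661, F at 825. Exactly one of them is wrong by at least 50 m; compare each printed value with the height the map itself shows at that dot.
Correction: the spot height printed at E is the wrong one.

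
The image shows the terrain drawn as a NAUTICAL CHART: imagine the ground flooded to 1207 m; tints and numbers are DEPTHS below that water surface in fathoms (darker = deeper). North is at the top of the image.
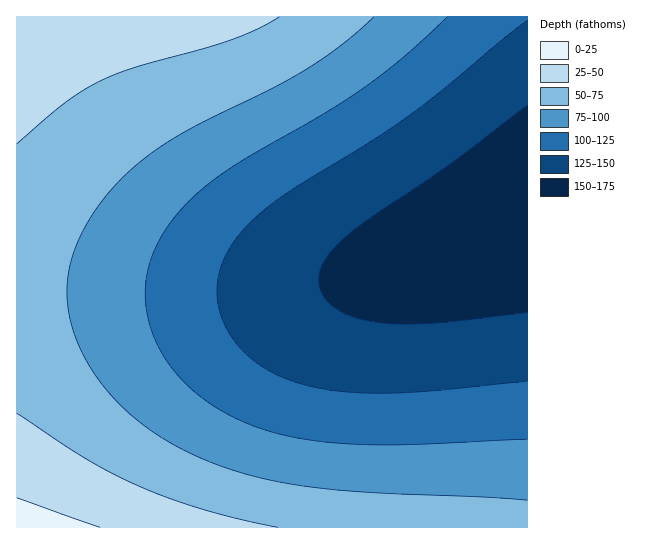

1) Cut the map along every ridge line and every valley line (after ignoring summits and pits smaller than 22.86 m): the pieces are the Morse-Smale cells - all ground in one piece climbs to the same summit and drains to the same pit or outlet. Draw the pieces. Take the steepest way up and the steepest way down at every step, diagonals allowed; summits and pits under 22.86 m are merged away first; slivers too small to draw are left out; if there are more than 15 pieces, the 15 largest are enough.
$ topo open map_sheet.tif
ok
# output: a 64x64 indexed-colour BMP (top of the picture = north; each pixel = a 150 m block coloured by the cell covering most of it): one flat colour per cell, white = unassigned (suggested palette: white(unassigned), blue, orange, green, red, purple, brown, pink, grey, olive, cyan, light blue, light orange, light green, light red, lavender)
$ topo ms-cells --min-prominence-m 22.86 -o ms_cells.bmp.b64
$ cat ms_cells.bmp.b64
<image width="64" height="64" href="data:image/bmp;base64,Qk12CAAAAAAAAHYAAAAoAAAAQAAAAEAAAAABAAQAAAAAAAAIAAATCwAAEwsAABAAAAAAAAAA////ALR3HwAOf/8ALKAsACgn1gC9Z5QAS1aMAMJ34wB/f38AIr28AM++FwDox64AeLv/AIrfmACWmP8A1bDFACIiIiIiIiIiIiIiIiIiIiIiIiIiIiIiIiIiIiIiIiIiIiIiIiIiIiIiIiIiIiIiIiIiIiIiIiIiIiIiIiIiIiIiIiIiIiIiIiIiIiIiIiIiIiIiIiIiIiIiIiIiIiIiIiIiIiIiIiIiIiIiIiIiIiIiIiIiIiIiIiIiIiIiIiIiIiIiIiIiIiIiIiIiIiIiIiIiIiIiIiIiIiIiIiIiIiIiIiIiIiIiIiIiIiIiIiIiIiIiIiIiIiIiIiIiIiIiIiIiIiIiIiIiIiIiIiIiIiIiIiIiIiIiIiIiIiIiIiIiIiIiIiIiIiIiIiIiIiIiIiIiIiIiIiIiIiIiIiIiIiIiIiIiIiIiIiIiIiIiIiIiIiIiIiIiIiIiIiIiIiIiIiIiIiIiIiIiIiIiIiIiIiIiIiIiIiIiIiIiIiIiIiIiIiIiIiIiIiIiIiIiIiIiIiIiIiIiIiIiIiIiIiIiIiIiIiIiIiIiIiIiIiIiIiIiIiIiIiIiIiIiIiIiIiIiIiIiIiIiIiIiIiIiIiIiIiIiIiIiIiIiIiIiIiIiIiIiIiIiIiIiIiIiIiIiIiIiIiIiIiIiIiIiIiIiIiIiIiIiIiIiIiIiIiIiIiIiIiIiIiIiIiIiIiIiIiIiIiIiIiIiIiIiIiIiIiIiIiIiIiIiIiIiIiIiIiIiIiIiIiIiIiIiIiIiIiIiIiIiIiIiIiIiIiIiIiIiIiIiIiIiIiIiIiIiIiIiIiIiIiIiIiIiIiIiIiIiIiIiIiIiIiIiIiIiIiIiIiIiIiIiIiIiIiIiIiIiIiIiIiIiIiIiIiIiIiIiIiIiIiIiIiIiIiIiIiIiIiIiIiIiIiIiIiIiIiIiIiIiIiIiIiIiIiIiIiIiIiIiIiIiIiIiIiIiIiIiIiIiIiIiIiIiIiIiIiIiIiIiIiIiIiIiIiIiIiIiIiIiIiIiIiIiIiIiIiIiIiIiIiIiIiIiIiIiIiIiIiIiIiIiIiIiIiIiIiIiIiIiIiIiIiIiIiIiIiIiIiIiIiIiIiIiIiIiIiIiIiIiIiIiIiIiIiIiIiIiIiIiIiIiIiIiIiIiIiIiIiIiIiIiIiIiIiIiIiIiIiIiIiIiIiIiIiIiIiIiIiIiIiIiIiIiIiIiIiIiIiIiIiIiIiIiIiIiIiIiIiIiIiIiIiIiIiIiIiIiIiIiIiIiIiIiIiIiIiIiIiIiIiIiIiIiIiIiIiIiIiIiIiIiIiIiIiIiIiIiIiIiIiIiIiIiIiERERERESIiIiIiIiIiIiIiIiIiIiIiIhEREREREREREREREREREREREREiIiIiIiIiIiIiIiIiEREREREREREREREREREREREREREREiIiIiIiIiIiIiIRERERERERERERERERERERERERERERERIiIiIiIiIiIhERERERERERERERERERERERERERERERERESIiIiIiIiERERERERERERERERERERERERERERERERERERIiIiIiIREREREREREREREREREREREREREREREREREREREiIiIhEREREREREREREREREREREREREREREREREREREREiIiERERERERERERERERERERERERERERERERERERERERESIRERERERERERERERERERERERERERERERERERERERERERERERERERERERERERERERERERERERERERERERERERERERERERERERERERERERERERERERERERERERERERERERERERERERERERERERERERERERERERERERERERERERERERERERERERERERERERERERERERERERERERERERERERERERERERERERERERERERERERERERERERERERERERERERERERERERERERERERERERERERERERERERERERERERERERERERERERERERERERERERERERERERERERERERERERERERERERERERERERERERERERERERERERERERERERERERERERERERERERERERERERERERERERERERERERERERERERERERERERERERERERERERERERERERERERERERERERERERERERERERERERERERERERERERERERERERERERERERERERERERERERERERERERERERERERERERERERERERERERERERERERERERERERERERERERERERERERERERERERERERERERERERERERERERERERERERERERERERERERERERERERERERERERERERERERERERERERERERERERERERERERERERERERERERERERERERERERERERERERERERERERERERERERERERERERERERERERERERERERERERERERERERERERERERERERERERERERERERERERERERERERERERERERERERERERERERERERERERERERERERERERERERERERERERERERERERERERERERERERERERERERERERERERERERERERERERERERERERERERERERERERERERERERERERERERERERERERERERERERERERERERERERERERERERERERERERERERERERERERERERERERERERERERERERERERERERERERERERERERERERERERERERERERERERERERERERERERERERERERERERERERERERERERERERERERERERERERER"/>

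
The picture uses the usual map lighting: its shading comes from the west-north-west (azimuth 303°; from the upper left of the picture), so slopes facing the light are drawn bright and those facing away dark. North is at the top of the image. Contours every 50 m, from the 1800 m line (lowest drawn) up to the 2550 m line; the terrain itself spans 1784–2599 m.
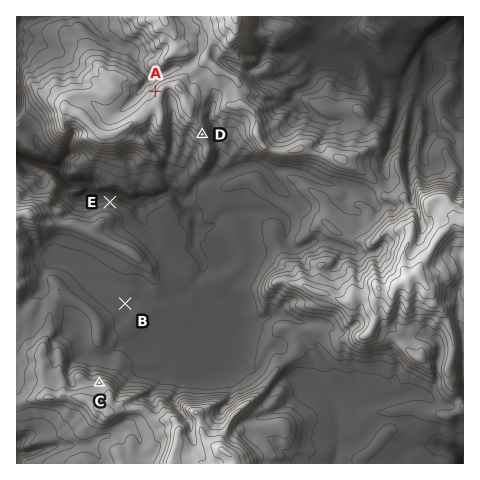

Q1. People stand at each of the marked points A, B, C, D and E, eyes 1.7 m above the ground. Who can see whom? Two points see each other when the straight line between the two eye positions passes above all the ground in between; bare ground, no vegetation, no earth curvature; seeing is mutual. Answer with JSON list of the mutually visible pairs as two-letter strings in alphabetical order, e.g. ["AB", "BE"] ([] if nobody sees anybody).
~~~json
["BC", "CD", "DE"]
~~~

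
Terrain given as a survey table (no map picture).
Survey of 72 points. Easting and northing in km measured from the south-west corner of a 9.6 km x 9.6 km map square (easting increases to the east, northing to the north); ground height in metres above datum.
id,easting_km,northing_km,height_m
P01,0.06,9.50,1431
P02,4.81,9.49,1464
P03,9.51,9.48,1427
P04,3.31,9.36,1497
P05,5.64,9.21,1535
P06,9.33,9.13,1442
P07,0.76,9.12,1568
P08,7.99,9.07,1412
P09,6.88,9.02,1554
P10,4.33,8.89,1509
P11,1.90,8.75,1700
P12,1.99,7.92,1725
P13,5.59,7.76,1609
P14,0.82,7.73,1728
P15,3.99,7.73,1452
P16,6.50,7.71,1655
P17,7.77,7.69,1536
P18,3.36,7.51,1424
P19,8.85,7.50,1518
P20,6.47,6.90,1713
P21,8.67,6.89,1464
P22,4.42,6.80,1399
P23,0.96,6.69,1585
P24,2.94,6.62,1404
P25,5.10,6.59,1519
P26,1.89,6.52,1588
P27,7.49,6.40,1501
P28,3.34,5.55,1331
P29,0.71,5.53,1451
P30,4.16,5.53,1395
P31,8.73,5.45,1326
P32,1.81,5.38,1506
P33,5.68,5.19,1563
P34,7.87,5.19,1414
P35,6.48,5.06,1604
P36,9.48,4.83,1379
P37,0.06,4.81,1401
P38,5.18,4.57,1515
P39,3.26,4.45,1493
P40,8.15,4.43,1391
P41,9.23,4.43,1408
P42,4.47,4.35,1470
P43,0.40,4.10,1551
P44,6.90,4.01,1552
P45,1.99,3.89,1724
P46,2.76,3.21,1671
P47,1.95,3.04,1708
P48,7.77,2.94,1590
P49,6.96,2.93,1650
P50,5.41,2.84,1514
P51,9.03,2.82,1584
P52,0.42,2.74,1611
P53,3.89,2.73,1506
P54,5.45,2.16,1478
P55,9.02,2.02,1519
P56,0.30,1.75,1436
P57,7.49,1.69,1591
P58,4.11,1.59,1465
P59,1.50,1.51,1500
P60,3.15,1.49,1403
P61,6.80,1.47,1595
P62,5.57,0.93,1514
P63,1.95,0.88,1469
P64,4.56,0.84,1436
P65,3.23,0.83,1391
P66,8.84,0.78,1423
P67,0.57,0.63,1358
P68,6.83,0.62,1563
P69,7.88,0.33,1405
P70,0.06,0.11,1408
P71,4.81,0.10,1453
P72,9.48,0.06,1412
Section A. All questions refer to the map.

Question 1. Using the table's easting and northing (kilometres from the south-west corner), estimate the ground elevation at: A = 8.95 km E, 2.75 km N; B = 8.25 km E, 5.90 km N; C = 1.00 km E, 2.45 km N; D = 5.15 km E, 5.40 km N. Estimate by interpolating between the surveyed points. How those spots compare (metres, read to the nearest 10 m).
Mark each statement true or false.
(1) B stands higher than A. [false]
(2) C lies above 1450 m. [true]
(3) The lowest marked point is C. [false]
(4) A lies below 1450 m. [false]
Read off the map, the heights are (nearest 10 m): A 1580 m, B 1360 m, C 1590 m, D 1500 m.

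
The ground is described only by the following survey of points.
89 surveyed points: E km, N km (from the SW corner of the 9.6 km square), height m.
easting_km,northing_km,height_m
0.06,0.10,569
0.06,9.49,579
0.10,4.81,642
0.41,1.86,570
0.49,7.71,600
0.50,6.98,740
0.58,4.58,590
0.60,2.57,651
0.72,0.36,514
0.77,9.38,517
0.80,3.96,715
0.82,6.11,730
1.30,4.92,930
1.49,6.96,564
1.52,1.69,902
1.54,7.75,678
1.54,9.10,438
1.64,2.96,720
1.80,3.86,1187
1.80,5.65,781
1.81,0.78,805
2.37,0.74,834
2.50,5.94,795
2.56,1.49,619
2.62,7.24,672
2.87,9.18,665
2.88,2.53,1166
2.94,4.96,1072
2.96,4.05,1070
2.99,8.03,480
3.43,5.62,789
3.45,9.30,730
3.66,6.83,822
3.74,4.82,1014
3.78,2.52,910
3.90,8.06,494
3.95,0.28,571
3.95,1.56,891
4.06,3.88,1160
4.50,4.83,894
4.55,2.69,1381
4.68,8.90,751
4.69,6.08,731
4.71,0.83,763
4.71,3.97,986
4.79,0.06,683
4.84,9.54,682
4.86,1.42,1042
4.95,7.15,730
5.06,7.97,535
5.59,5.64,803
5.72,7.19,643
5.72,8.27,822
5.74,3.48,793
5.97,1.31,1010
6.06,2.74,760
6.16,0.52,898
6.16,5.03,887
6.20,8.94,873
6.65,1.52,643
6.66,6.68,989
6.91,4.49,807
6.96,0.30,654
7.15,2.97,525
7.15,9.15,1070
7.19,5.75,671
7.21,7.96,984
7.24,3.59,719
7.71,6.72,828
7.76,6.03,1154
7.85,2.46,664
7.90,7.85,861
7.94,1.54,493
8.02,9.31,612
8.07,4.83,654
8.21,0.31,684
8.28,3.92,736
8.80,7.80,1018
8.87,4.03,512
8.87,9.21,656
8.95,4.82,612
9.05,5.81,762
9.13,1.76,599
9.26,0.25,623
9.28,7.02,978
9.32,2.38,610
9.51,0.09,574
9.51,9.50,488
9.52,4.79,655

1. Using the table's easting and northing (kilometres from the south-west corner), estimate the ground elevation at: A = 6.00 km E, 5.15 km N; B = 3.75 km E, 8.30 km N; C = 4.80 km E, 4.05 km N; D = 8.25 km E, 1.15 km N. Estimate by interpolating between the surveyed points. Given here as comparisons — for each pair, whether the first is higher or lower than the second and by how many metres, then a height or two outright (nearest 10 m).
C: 510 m higher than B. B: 490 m lower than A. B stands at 430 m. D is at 670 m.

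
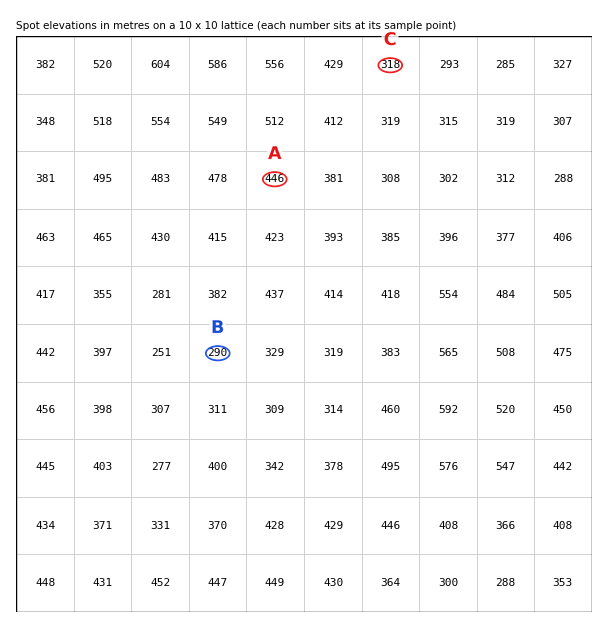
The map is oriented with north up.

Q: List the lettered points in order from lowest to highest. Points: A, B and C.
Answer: B C A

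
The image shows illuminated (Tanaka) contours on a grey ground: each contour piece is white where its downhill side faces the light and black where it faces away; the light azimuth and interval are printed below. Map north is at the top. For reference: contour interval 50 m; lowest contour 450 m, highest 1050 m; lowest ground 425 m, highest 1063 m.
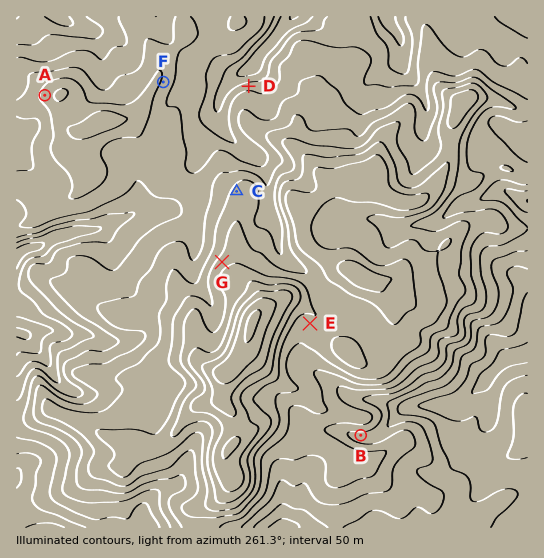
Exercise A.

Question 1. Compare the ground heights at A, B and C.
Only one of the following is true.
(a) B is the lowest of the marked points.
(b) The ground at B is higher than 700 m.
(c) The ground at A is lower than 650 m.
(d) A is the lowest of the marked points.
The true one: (a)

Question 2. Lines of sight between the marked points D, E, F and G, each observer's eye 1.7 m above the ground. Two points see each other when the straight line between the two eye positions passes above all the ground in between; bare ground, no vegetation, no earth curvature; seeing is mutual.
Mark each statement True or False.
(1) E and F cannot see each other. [True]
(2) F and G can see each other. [True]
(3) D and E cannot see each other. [True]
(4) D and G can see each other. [False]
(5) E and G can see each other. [False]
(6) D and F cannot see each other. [False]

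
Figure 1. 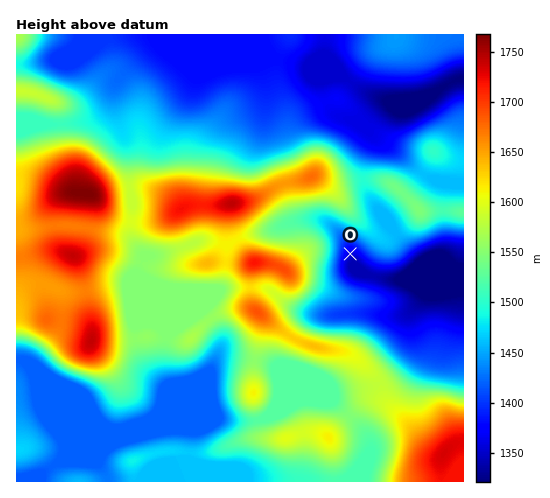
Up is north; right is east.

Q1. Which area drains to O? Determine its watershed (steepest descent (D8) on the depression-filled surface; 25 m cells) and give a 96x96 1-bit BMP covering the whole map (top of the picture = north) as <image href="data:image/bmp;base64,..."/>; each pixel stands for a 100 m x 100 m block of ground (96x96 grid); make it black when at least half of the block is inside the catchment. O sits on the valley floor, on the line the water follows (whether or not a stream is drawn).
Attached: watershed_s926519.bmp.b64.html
<image width="96" height="96" href="data:image/bmp;base64,Qk2+BAAAAAAAAD4AAAAoAAAAYAAAAGAAAAABAAEAAAAAAIAEAAATCwAAEwsAAAIAAAAAAAAA////AAAAAAAAAAAAAAAAAAAAAAAAAAAAAAAAAAAAAAAAAAAAAAAAAAAAAAAAAAAAAAAAAAAAAAAAAAAAAAAAAAAAAAAAAAAAAAAAAAAAAAAAAAAAAAAAAAAAAAAAAAAAAAAAAAAAAAAAAAAAAAAAAAAAAAAAAAAAAAAAAAAAAAAAAAAAAAAAAAAAAAAAAAAAAAAAAAAAAAAAAAAAAAAAAAAAAAAAAAAAAAAAAAAAAAAAAAAAAAAAAAAAAAAAAAAAAAAAAAAAAAAAAAAAAAAAAAAAAAAAAAAAAAAAAAAAAAAAAAAAAAAAAAAAAAAAAAAAAAAAAAAAAAAAAAAAAAAAAAAAAAAAAAAAAAAAAAAAAAAAAAAAAAAAAAAAAAAAAAAAAAAAAAAAAAAAAAAAAAAAAAAAAAAAAAAAAAAAAAAAAAAAAAAAAAAAAAAAAAAAAAAAAAAAAAAAAAAAAAAAAAAAAAAAAAAAAAAAAAAAAAAAAAAAAAAAAAAAAAAAAAAAAAAAAAAAAAAAAAAAAAAAAAAAAAAAAAAAAAAAAAAAAAAAAAAAAAAAAAAAAAAAAAAAAAAAAAAAAAAAAAAAAAAAAAAAAAAAAAAAAAAAAAAAAAAAAAAAAAAAAAAAAAAAAAAAAAAAAAAAAAAAAAAAAAAAAAAAAAAAAAAAAAAAAAAAAAAAAAAAAAAAAAAAAAAAAAAAAAAAAAAAAAAAAAAAAAAAAAAAAAAAAAAAAAAAAAAAYAAAAAAAAAAAAAAB8AAAAAAAAAAAAAAf+AAAAAAAAAAAAAA//AAAAAAAAAAAAAB//gEAAAAAAAAAAAD///8AAAAAAAAAAAH///8AAAAAAAAAAAH///8AAAAAAAAAAAH///+AAAAAAAAAAAH////AAAAAAAAAAAH///+AAAAAAAAAAAH///+AAAAAAAAAAAH///8AAAAAAAAAAAH///4AAAAAAAAAAAH///wAAAAAAAAAAAA///wAAAAAAAAAAAAH//gAAAAAAAAAAAAD//AAAAAAAAAAAAAA/+AAAAAAAAAAAAAAD8AAAAAAAAAAAAAAAAAAAAAAAAAAAAAAAAAAAAAAAAAAAAAAAAAAAAAAAAAAAAAAAAAAAAAAAAAAAAAAAAAAAAAAAAAAAAAAAAAAAAAAAAAAAAAAAAAAAAAAAAAAAAAAAAAAAAAAAAAAAAAAAAAAAAAAAAAAAAAAAAAAAAAAAAAAAAAAAAAAAAAAAAAAAAAAAAAAAAAAAAAAAAAAAAAAAAAAAAAAAAAAAAAAAAAAAAAAAAAAAAAAAAAAAAAAAAAAAAAAAAAAAAAAAAAAAAAAAAAAAAAAAAAAAAAAAAAAAAAAAAAAAAAAAAAAAAAAAAAAAAAAAAAAAAAAAAAAAAAAAAAAAAAAAAAAAAAAAAAAAAAAAAAAAAAAAAAAAAAAAAAAAAAAAAAAAAAAAAAAAAAAAAAAAAAAAAAAAAAAAAAAAAAAAAAAAAAAAAAAAAAAAAAAAAAAAAAAAAAAAAAAAAAAAAAAAAAAAAAAAAAAAAAAAAAAAAAAAAAAAAA="/>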